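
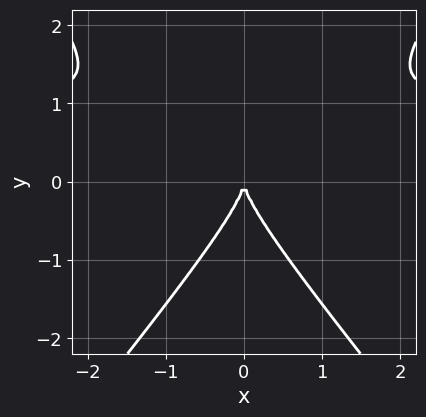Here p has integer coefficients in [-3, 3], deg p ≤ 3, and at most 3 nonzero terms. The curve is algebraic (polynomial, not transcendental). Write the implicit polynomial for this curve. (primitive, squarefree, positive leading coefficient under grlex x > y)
3*x^2*y - 2*y^3 - 3*x^2

Degree: the shape is more complex than any degree-2 curve, so deg p = 3.
Symmetries: the x ↦ −x reflection is a symmetry, so x appears only in even powers.
From the visible intercepts: it meets the y-axis at y = 0 (among the integer gridlines); it crosses the x-axis at the gridline x = 0.
Together with the visible shape, these determine p as stated.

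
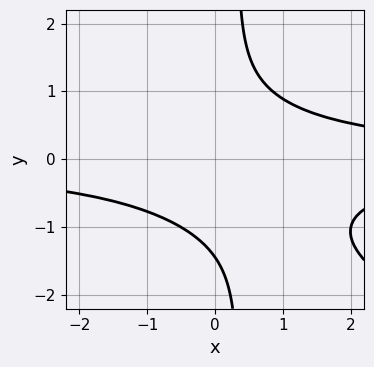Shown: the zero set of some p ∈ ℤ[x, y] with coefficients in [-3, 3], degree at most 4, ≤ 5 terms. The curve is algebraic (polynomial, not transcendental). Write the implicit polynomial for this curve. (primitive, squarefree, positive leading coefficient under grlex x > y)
1. Degree: a generic line meets the curve in up to 4 points, so deg p = 4.
2. Checking where it meets the axes: no x-intercept at any integer in the box.
3. Assembling these constraints gives the stated polynomial.

2*x^2*y^2 + 3*x*y^3 - y^3 - 3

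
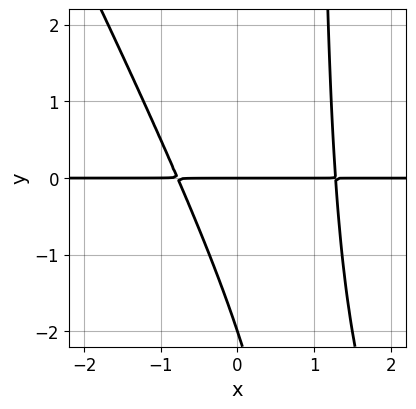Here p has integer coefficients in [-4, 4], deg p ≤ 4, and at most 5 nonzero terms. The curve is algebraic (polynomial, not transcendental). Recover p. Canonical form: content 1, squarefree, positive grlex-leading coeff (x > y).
(a) Degree: no degree-2 curve has this shape, so deg p = 3.
(b) Reading off the gridlines: every point of the x-axis in the box is on the curve; the y-axis gridline crossings are at y ∈ {-2, 0}.
(c) Fitting integer coefficients to these (and the overall shape) gives p.

2*x^2*y + x*y^2 - x*y - y^2 - 2*y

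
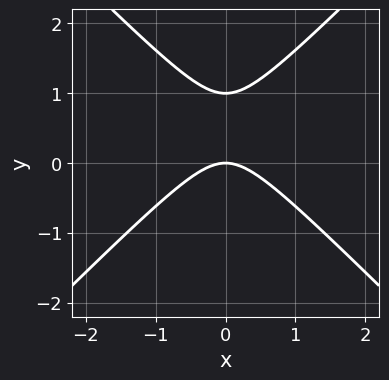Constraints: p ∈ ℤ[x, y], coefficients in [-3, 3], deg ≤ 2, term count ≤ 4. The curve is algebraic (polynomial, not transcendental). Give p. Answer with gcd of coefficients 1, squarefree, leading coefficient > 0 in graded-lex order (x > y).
(a) The degree is 2 — the shape is more complex than any degree-1 curve.
(b) Symmetries: it's symmetric under x → −x, forcing even powers of x.
(c) Against the integer gridlines: one x-axis crossing is at x = 0; among the integer gridlines, it crosses the y-axis at y ∈ {0, 1}.
(d) Together with the visible shape, these determine p as stated.

x^2 - y^2 + y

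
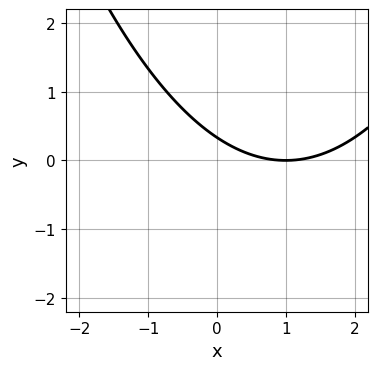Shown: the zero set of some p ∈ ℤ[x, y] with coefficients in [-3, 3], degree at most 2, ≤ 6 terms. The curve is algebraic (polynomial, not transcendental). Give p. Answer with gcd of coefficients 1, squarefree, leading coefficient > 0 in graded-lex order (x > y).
(a) The degree is 2 — no degree-1 curve has this shape.
(b) Observable constraints: it meets the x-axis at x = 1 (among the integer gridlines).
(c) Fitting integer coefficients to these (and the overall shape) gives p.

x^2 - 2*x - 3*y + 1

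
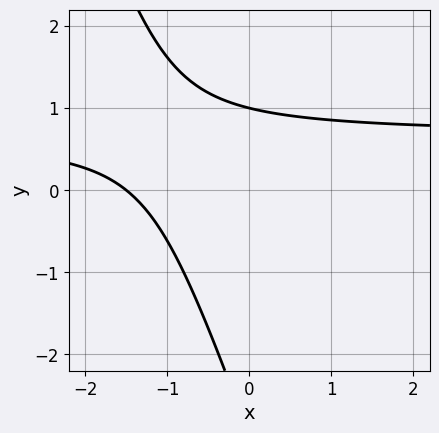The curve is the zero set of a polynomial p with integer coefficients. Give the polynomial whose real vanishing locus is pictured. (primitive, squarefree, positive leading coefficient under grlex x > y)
1. The degree is 2 — the shape is more complex than any degree-1 curve.
2. Checking where it meets the axes: it crosses the y-axis at the gridline y = 1.
3. Matching integer coefficients to the picture gives p.

3*x*y + y^2 - 2*x + 2*y - 3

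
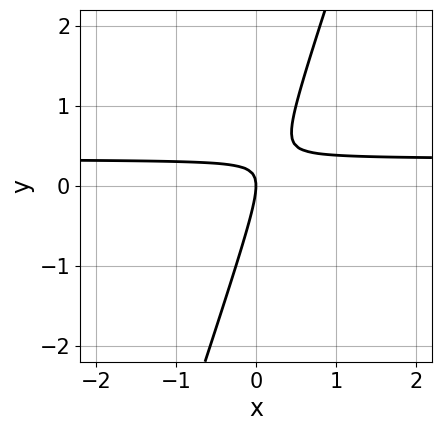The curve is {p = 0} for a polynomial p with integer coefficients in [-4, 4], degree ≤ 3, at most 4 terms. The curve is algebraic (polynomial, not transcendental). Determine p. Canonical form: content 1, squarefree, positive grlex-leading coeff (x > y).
3*x*y - y^2 - x

deg p = 2. No degree-1 curve has this shape.
Checking where it meets the axes: it meets the x-axis at x = 0 (among the integer gridlines); it meets the y-axis at y = 0 (among the integer gridlines).
Together with the visible shape, these determine p as stated.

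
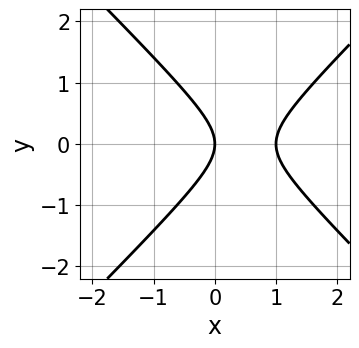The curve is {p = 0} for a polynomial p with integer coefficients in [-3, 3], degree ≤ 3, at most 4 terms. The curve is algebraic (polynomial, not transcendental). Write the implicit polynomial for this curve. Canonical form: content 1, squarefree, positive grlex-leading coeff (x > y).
1. The degree is 2 — no degree-1 curve has this shape.
2. Symmetries: the y ↦ −y reflection is a symmetry, so y appears only in even powers.
3. From the visible intercepts: among the integer gridlines, it crosses the x-axis at x ∈ {0, 1}; one y-axis crossing is at y = 0.
4. These observations pin down the coefficients.

x^2 - y^2 - x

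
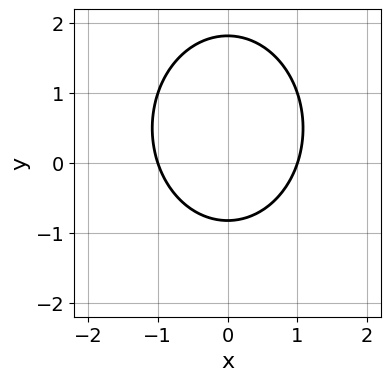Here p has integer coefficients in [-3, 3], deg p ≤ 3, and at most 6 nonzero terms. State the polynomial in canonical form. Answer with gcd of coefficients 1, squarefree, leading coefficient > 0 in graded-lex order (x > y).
3*x^2 + 2*y^2 - 2*y - 3

deg p = 2. No degree-1 curve has this shape.
Symmetries: mirror symmetry x ↦ −x ⇒ only even powers of x.
From the axis intercepts and sections: among the integer gridlines, it crosses the x-axis at x ∈ {-1, 1}.
Together with the visible shape, these determine p as stated.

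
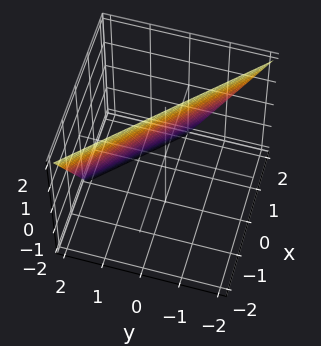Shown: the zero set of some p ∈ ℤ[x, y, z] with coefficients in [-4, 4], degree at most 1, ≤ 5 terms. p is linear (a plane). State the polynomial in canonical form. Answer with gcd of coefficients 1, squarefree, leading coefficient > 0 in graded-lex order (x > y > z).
First, degree: every cross-section is a straight line — this is a plane, so deg p = 1.
Next, checking where it meets the axes: it crosses the y-axis at the gridline y = 1; it crosses the x-axis at the gridline x = 1.
Finally, matching integer coefficients to the picture gives p. Check: (0, 0, 2) on the z-axis lies on the surface, and p(0, 0, 2) = 0. ✓

2*x + 2*y + z - 2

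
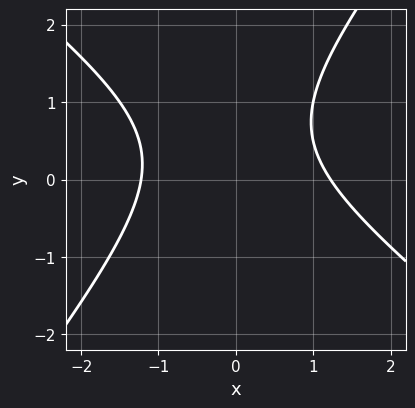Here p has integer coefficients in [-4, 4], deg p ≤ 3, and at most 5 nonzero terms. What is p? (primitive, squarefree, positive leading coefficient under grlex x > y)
(a) Degree: the shape is more complex than any degree-1 curve, so deg p = 2.
(b) Checking where it meets the axes: no y-intercept at any integer in the box.
(c) Solving for integer coefficients yields p as stated.

2*x^2 + x*y - 2*y^2 + 2*y - 3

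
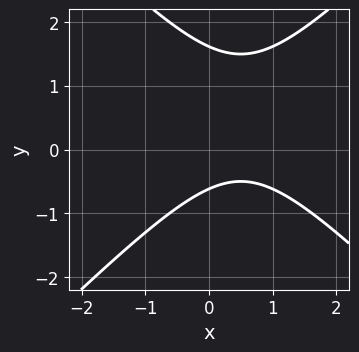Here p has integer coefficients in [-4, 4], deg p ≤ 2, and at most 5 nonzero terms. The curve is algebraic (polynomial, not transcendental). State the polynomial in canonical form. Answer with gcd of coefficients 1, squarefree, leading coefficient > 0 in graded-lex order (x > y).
x^2 - y^2 - x + y + 1

1. Degree: no degree-1 curve has this shape, so deg p = 2.
2. From the axis intercepts and sections: no x-intercept at any integer in the box.
3. The integer polynomial consistent with all of this is the stated p.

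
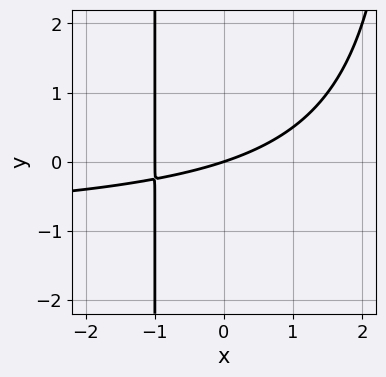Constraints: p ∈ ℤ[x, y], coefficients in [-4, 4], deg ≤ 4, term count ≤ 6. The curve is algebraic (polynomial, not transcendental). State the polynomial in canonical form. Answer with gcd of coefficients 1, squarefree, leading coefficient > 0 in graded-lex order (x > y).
x^2*y + x^2 - 2*x*y + x - 3*y

1. deg p = 3. The shape is more complex than any degree-2 curve.
2. Observable constraints: one y-axis crossing is at y = 0; among the integer gridlines, it crosses the x-axis at x ∈ {-1, 0}.
3. Together with the visible shape, these determine p as stated.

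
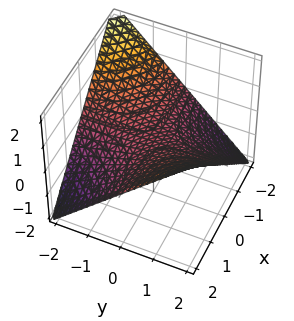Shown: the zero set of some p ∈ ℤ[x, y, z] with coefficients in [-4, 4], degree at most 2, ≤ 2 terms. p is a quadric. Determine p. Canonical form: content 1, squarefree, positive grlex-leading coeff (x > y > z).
x*y - 2*z

(a) Degree: a hyperbolic paraboloid; a quadric, so deg p = 2.
(b) Against the integer gridlines: the visible y-axis segment lies entirely on the surface; the visible x-axis segment lies entirely on the surface; it meets the z-axis at z = 0 (among the integer gridlines).
(c) Fitting integer coefficients to these (and the overall shape) gives p.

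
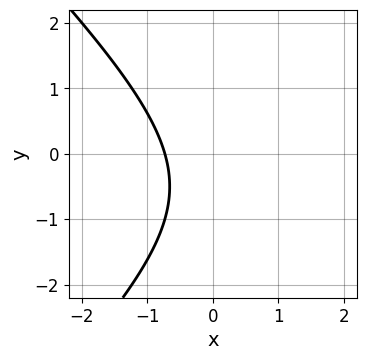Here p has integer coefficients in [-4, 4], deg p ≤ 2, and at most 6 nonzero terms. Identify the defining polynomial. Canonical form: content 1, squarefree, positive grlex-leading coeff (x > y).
x^2 - y^2 - 2*x - y - 2

1. deg p = 2.
2. Reading off the gridlines: no y-intercept at any integer in the box.
3. Fitting integer coefficients to these (and the overall shape) gives p.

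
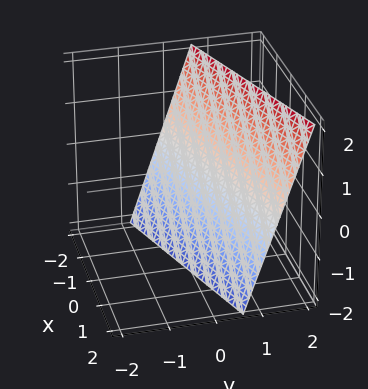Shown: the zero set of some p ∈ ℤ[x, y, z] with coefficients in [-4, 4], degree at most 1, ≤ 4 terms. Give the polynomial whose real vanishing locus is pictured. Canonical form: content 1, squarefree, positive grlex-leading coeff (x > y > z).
x - 3*y + z + 2

(a) The degree is 1 — the surface is flat (a plane).
(b) From the visible intercepts: it crosses the z-axis at the gridline z = -2; it meets the x-axis at x = -2 (among the integer gridlines).
(c) Fitting integer coefficients to these (and the overall shape) gives p.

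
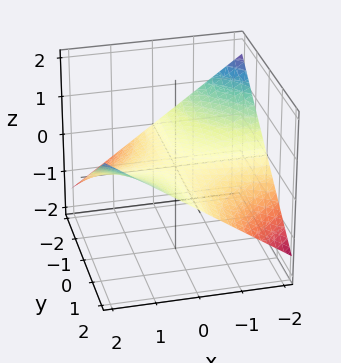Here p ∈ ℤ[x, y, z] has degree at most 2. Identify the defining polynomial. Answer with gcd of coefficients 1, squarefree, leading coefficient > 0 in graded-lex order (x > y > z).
First, degree: a saddle surface; a quadric, so deg p = 2.
Next, from the visible intercepts: one z-axis crossing is at z = 0; every point of the x-axis in the box is on the surface; the visible y-axis segment lies entirely on the surface.
Finally, the integer polynomial consistent with all of this is the stated p.

x*y - 3*z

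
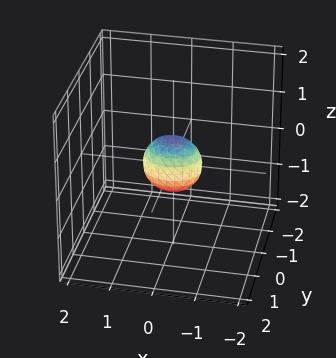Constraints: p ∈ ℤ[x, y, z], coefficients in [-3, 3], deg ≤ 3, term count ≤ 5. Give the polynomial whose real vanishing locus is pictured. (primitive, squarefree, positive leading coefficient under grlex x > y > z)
2*x^2 + 3*y^2 + 2*z^2 - 1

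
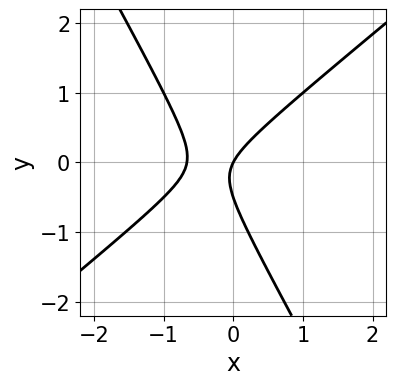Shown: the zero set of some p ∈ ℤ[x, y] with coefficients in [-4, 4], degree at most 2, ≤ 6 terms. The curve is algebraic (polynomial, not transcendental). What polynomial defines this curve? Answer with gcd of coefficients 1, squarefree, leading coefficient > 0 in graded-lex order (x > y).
(a) The degree is 2 — no degree-1 curve has this shape.
(b) Reading off the gridlines: it meets the y-axis at y = 0 (among the integer gridlines); it crosses the x-axis at the gridline x = 0.
(c) Together with the visible shape, these determine p as stated.

3*x^2 - 2*x*y - 2*y^2 + 2*x - y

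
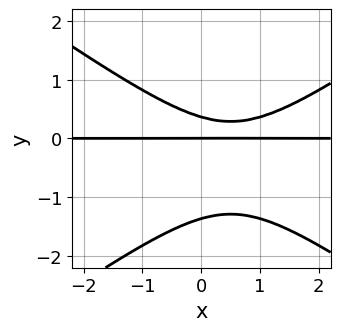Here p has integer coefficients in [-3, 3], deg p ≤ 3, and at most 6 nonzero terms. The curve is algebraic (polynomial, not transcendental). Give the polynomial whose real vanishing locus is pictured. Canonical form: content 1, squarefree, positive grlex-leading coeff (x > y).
First, the degree is 3 — the shape is more complex than any degree-2 curve.
Then, reading off the gridlines: the visible x-axis segment lies entirely on the curve; it crosses the y-axis at the gridline y = 0.
Finally, solving for integer coefficients yields p as stated.

x^2*y - 2*y^3 - x*y - 2*y^2 + y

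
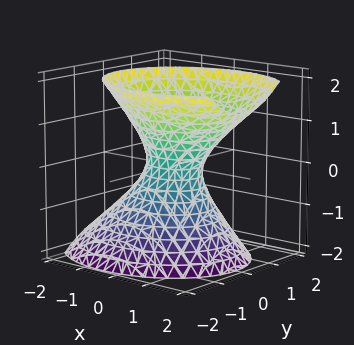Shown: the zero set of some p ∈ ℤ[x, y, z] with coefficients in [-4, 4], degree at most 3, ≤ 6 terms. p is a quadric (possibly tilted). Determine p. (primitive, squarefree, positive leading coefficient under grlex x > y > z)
2*x^2 - x*z + 3*y^2 - 2*z^2 - 1

First, the degree is 2 — a generic line meets the surface in up to 2 points.
Next, observable constraints: the surface avoids every integer z-axis point in the box.
Finally, together with the visible shape, these determine p as stated.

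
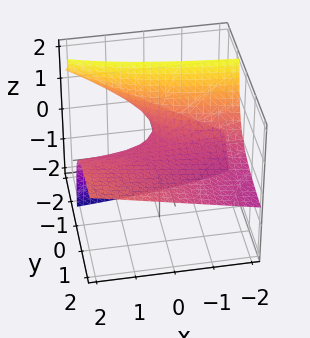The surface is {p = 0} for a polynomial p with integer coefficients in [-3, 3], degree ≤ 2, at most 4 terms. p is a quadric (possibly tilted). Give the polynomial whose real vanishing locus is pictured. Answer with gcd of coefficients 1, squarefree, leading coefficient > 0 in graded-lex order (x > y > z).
First, deg p = 2. A generic line meets the surface in up to 2 points.
Next, observable constraints: the visible x-axis segment lies entirely on the surface; every point of the y-axis in the box is on the surface; one z-axis crossing is at z = 0.
Finally, putting this together gives p.

x*y - 3*y*z - 3*z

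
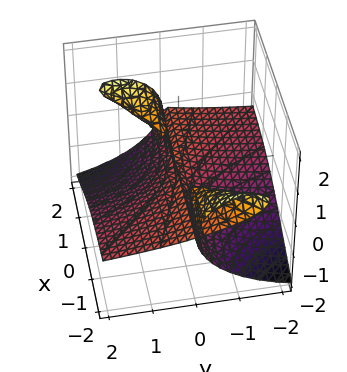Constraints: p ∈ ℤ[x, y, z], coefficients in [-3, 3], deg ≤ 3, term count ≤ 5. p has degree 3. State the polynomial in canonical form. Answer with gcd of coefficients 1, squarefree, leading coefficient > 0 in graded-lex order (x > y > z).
2*x*y*z - y^2*z - 2*z^3 - y^2

There are 2 components. They look like related sheets of one shape, so recover p as a whole.
The degree is 3 — a generic line meets the surface in up to 3 points.
Against the integer gridlines: it crosses the z-axis at the gridline z = 0; every point of the x-axis in the box is on the surface.
Together with the visible shape, these determine p as stated.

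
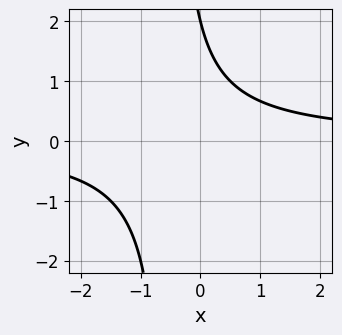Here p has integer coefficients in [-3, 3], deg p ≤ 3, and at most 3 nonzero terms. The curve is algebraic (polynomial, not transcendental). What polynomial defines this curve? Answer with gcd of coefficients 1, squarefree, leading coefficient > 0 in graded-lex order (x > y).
(a) deg p = 2.
(b) Against the integer gridlines: it meets the y-axis at y = 2 (among the integer gridlines); the curve avoids every integer x-axis point in the box.
(c) Assembling these constraints gives the stated polynomial.

2*x*y + y - 2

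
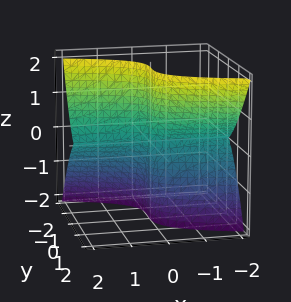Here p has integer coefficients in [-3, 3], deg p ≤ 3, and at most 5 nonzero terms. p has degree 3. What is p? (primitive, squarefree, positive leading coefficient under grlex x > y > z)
1. Degree: a generic line meets the surface in up to 3 points, so deg p = 3.
2. Checking where it meets the axes: the visible z-axis segment lies entirely on the surface; every point of the x-axis in the box is on the surface; it crosses the y-axis at the gridline y = 0.
3. Putting this together gives p.

2*x*z^2 + 3*y^3 - y^2*z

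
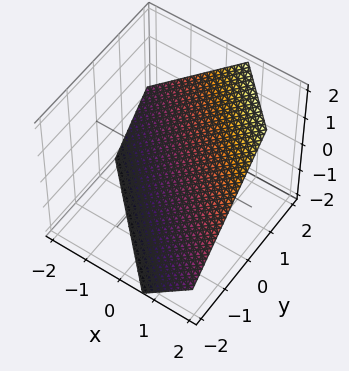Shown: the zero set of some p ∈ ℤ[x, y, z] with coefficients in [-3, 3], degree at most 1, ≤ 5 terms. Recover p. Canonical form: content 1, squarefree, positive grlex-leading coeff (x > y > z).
1. deg p = 1.
2. Solving for integer coefficients yields p as stated.

3*x + 3*y - 3*z - 2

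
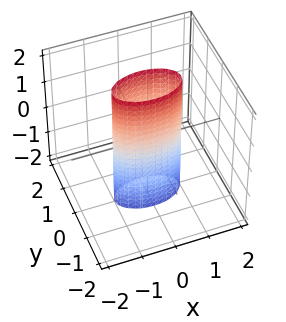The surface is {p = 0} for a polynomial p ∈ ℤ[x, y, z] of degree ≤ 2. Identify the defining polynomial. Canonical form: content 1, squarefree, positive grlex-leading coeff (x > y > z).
x^2 + 3*y^2 - 1

deg p = 2.
Symmetries: the x ↦ −x reflection is a symmetry, so x appears only in even powers; the y ↦ −y reflection is a symmetry, so y appears only in even powers; it's symmetric under z → −z, forcing even powers of z.
From the visible intercepts: among the integer gridlines, it crosses the x-axis at x ∈ {-1, 1}; the surface avoids every integer z-axis point in the box.
Together with the visible shape, these determine p as stated.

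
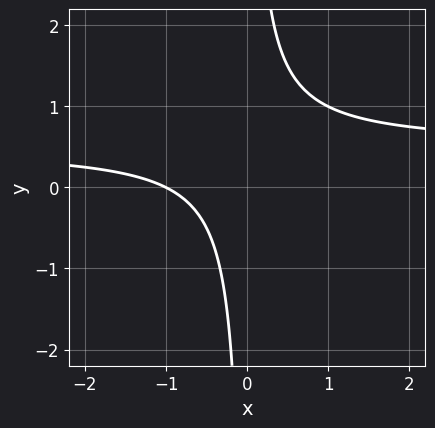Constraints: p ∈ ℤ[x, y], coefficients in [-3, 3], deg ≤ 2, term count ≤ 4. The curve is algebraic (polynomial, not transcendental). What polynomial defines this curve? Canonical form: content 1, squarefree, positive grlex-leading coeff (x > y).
2*x*y - x - 1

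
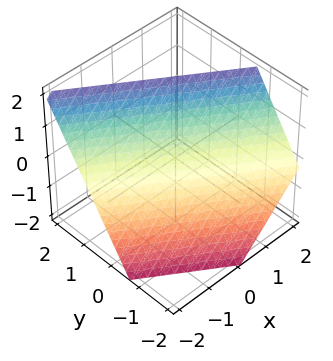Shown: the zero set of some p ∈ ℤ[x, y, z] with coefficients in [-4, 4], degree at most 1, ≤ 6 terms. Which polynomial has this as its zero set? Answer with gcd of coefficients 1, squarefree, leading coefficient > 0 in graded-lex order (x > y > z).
2*x + 3*y - 2*z + 2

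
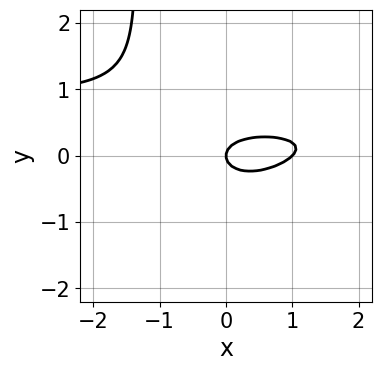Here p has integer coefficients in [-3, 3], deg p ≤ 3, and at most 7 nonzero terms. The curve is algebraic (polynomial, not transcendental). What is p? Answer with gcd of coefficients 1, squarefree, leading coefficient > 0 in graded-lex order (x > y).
x^2*y - 2*x*y^2 - x^2 - 3*y^2 + x

First, deg p = 3. A generic line meets the curve in up to 3 points.
Next, observable constraints: among the integer gridlines, it crosses the x-axis at x ∈ {0, 1}; one y-axis crossing is at y = 0.
Finally, these observations pin down the coefficients.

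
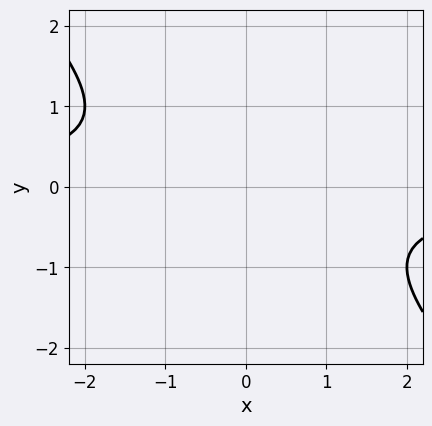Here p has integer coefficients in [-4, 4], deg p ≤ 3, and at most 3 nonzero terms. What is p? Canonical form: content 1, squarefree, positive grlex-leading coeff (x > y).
First, degree: the shape is more complex than any degree-1 curve, so deg p = 2.
Next, observable constraints: no x-intercept at any integer in the box; it misses every integer gridline on the y-axis.
Finally, solving for integer coefficients yields p as stated.

x*y + y^2 + 1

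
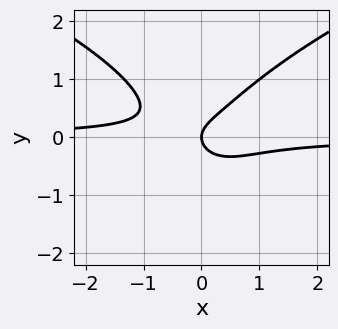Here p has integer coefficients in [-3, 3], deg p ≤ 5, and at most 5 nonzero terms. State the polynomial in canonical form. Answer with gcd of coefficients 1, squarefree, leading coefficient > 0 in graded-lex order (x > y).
Degree: no degree-3 curve has this shape, so deg p = 4.
From the axis intercepts and sections: one y-axis crossing is at y = 0; it meets the x-axis at x = 0 (among the integer gridlines).
Fitting integer coefficients to these (and the overall shape) gives p.

2*y^4 - 3*x^2*y + 2*y^2 - x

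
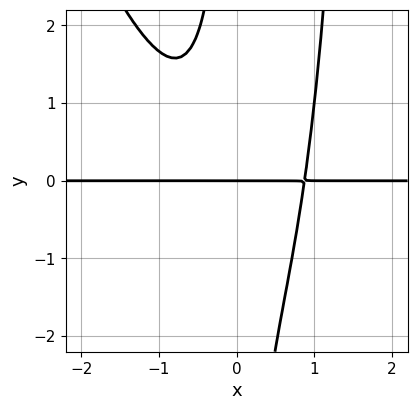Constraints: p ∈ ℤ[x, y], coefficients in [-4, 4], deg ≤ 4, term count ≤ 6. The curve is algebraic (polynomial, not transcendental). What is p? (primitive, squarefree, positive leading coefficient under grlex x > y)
3*x^3*y + x^2*y^2 - 2*x*y^2 - 2*y

(a) The degree is 4 — no degree-3 curve has this shape.
(b) Reading off the gridlines: the visible x-axis segment lies entirely on the curve; it meets the y-axis at y = 0 (among the integer gridlines).
(c) Fitting integer coefficients to these (and the overall shape) gives p.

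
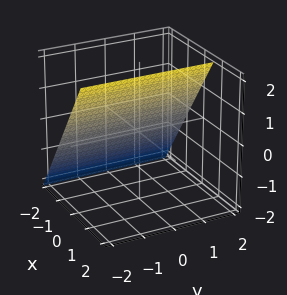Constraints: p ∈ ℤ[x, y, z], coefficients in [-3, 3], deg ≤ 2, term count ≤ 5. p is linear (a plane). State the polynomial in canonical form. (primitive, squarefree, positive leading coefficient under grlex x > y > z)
First, deg p = 1. Every cross-section is a straight line — this is a plane.
Then, checking where it meets the axes: one z-axis crossing is at z = 1; it misses every integer gridline on the y-axis.
Finally, these observations pin down the coefficients.

3*x - 2*z + 2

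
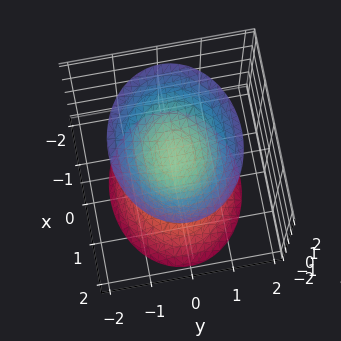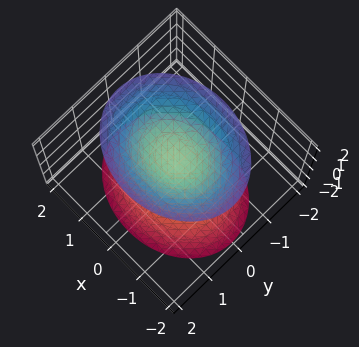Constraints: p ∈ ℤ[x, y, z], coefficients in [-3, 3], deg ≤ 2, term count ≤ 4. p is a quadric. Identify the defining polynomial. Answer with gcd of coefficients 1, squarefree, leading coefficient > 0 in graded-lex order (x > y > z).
2*x^2 + 3*y^2 - 2*z^2 + 2

First, the picture has 2 separate pieces. Treating them together as one polynomial.
Then, the degree is 2 — two separate bowl-shaped sheets opening away from each other; a quadric.
Next, symmetries: mirror symmetry y ↦ −y ⇒ only even powers of y; mirror symmetry z ↦ −z ⇒ only even powers of z; it's symmetric under x → −x, forcing even powers of x.
Then, against the integer gridlines: it misses every integer gridline on the x-axis; no y-intercept at any integer in the box; the z-axis gridline crossings are at z ∈ {-1, 1}.
Finally, putting this together gives p.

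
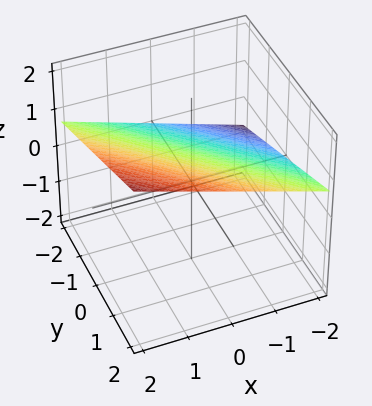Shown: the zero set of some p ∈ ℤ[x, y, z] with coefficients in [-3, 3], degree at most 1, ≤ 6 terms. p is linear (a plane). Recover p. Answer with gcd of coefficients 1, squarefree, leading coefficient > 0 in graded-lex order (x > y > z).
1. deg p = 1. Every cross-section is a straight line — this is a plane.
2. From the axis intercepts and sections: it meets the y-axis at y = -2 (among the integer gridlines); one x-axis crossing is at x = -2.
3. Assembling these constraints gives the stated polynomial.

x + y - 3*z + 2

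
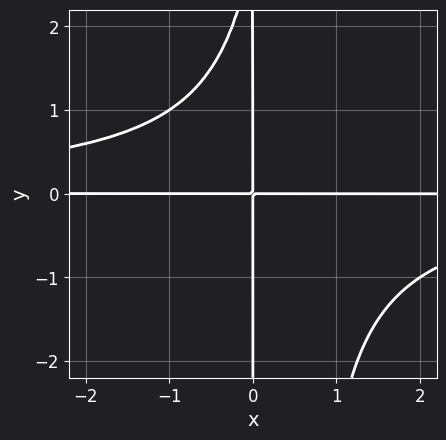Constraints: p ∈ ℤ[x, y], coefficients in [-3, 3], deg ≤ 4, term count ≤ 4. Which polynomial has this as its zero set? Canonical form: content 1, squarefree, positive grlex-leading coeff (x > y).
2*x^2*y^2 - x*y^2 + 3*x*y

Degree: the shape is more complex than any degree-3 curve, so deg p = 4.
From the axis intercepts and sections: every point of the y-axis in the box is on the curve; every point of the x-axis in the box is on the curve.
The integer polynomial consistent with all of this is the stated p.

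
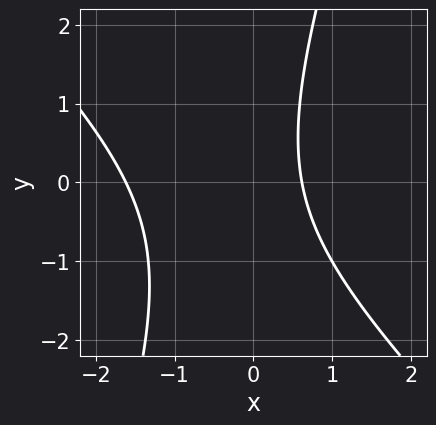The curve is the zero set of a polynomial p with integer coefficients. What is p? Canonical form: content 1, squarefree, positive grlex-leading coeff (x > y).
3*x^2 + 2*x*y - y^2 + 3*x - 3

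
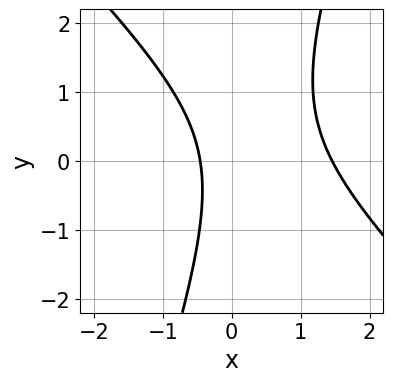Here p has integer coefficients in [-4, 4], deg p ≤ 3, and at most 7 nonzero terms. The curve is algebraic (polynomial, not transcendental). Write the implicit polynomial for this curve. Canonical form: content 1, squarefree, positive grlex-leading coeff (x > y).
3*x^2 + 2*x*y - y^2 - 3*x - 2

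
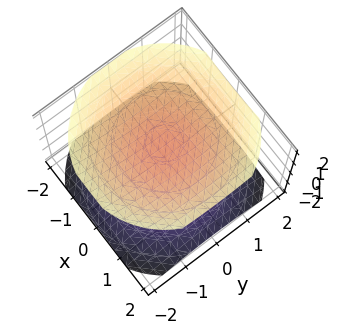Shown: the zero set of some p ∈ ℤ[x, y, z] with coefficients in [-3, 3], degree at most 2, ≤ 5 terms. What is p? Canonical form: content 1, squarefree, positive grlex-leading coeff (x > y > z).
The picture has 2 separate pieces. Treating them together as one polynomial.
The degree is 2 — two sheets facing apart; a quadric.
Symmetries: every cross-section ⟂ z is a circle, so x, y appear only via x² + y²; the z ↦ −z reflection is a symmetry, so z appears only in even powers.
Against the integer gridlines: it misses every integer gridline on the x-axis; no y-intercept at any integer in the box.
Putting this together gives p.

x^2 + y^2 - 2*z^2 + 3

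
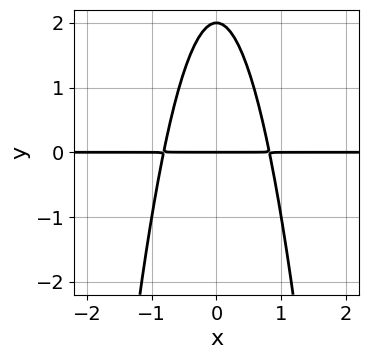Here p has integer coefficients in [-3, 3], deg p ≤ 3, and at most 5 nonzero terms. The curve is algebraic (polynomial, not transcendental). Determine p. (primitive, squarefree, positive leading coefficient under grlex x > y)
1. deg p = 3.
2. Symmetries: the x ↦ −x reflection is a symmetry, so x appears only in even powers.
3. Observable constraints: among the integer gridlines, it crosses the y-axis at y ∈ {0, 2}; every point of the x-axis in the box is on the curve.
4. The integer polynomial consistent with all of this is the stated p.

3*x^2*y + y^2 - 2*y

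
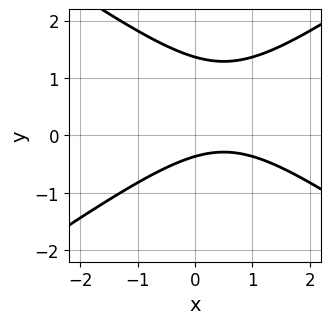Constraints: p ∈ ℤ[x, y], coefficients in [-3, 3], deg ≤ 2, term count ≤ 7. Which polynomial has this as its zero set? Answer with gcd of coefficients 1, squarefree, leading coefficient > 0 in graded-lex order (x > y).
1. deg p = 2. No degree-1 curve has this shape.
2. Against the integer gridlines: the curve avoids every integer x-axis point in the box.
3. Assembling these constraints gives the stated polynomial.

x^2 - 2*y^2 - x + 2*y + 1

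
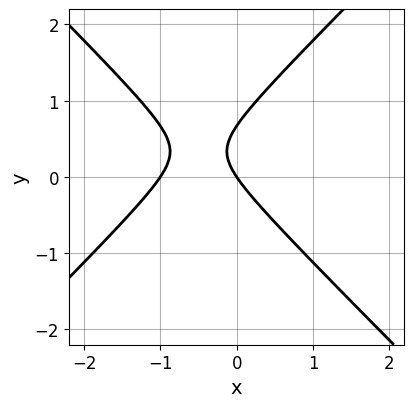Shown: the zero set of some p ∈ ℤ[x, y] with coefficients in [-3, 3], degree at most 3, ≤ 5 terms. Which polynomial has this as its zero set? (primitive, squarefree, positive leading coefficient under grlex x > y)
3*x^2 - 3*y^2 + 3*x + 2*y

First, degree: the shape is more complex than any degree-1 curve, so deg p = 2.
Next, observable constraints: one y-axis crossing is at y = 0; among the integer gridlines, it crosses the x-axis at x ∈ {-1, 0}.
Finally, the integer polynomial consistent with all of this is the stated p.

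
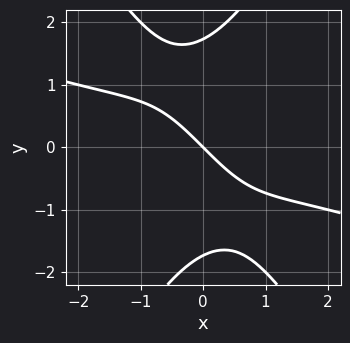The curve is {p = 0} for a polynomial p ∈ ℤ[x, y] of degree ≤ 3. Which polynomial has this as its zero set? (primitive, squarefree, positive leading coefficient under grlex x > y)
1. The degree is 3 — a generic line meets the curve in up to 3 points.
2. From the visible intercepts: it meets the x-axis at x = 0 (among the integer gridlines); one y-axis crossing is at y = 0.
3. Fitting integer coefficients to these (and the overall shape) gives p.

x^3 + 3*x^2*y - y^3 + 3*x + 3*y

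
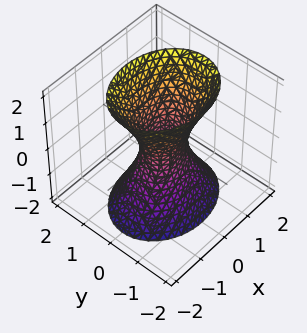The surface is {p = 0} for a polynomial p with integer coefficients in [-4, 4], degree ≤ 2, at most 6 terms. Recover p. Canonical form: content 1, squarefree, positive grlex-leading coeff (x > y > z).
2*x^2 + 3*y^2 - z^2 - 1

The degree is 2 — one connected sheet with a waist; a quadric.
Symmetries: mirror symmetry z ↦ −z ⇒ only even powers of z; mirror symmetry x ↦ −x ⇒ only even powers of x; it's symmetric under y → −y, forcing even powers of y.
From the visible intercepts: it misses every integer gridline on the z-axis.
These observations pin down the coefficients.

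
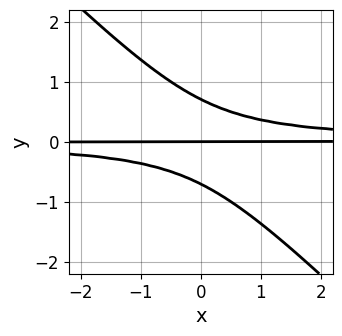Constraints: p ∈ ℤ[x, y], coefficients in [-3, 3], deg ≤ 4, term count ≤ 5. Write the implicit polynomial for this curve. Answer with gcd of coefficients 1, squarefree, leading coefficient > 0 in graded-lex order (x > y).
2*x*y^2 + 2*y^3 - y

First, deg p = 3.
Next, checking where it meets the axes: every point of the x-axis in the box is on the curve; one y-axis crossing is at y = 0.
Finally, together with the visible shape, these determine p as stated.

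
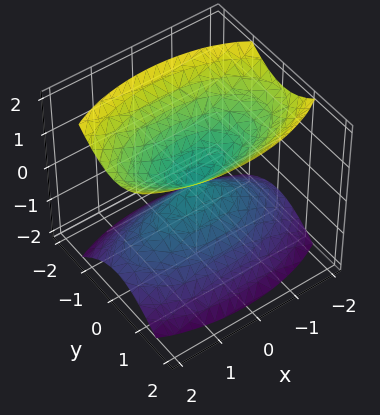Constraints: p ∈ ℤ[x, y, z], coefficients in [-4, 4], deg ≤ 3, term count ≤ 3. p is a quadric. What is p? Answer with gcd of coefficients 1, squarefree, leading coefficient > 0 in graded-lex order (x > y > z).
x^2 + 3*y^2 - 2*z^2

The picture has 2 separate pieces. Treating them together as one polynomial.
Degree: two nappes meeting at a single point; a quadric, so deg p = 2.
Symmetries: it's symmetric under z → −z, forcing even powers of z; mirror symmetry y ↦ −y ⇒ only even powers of y; mirror symmetry x ↦ −x ⇒ only even powers of x.
From the axis intercepts and sections: one y-axis crossing is at y = 0; it meets the x-axis at x = 0 (among the integer gridlines).
The integer polynomial consistent with all of this is the stated p.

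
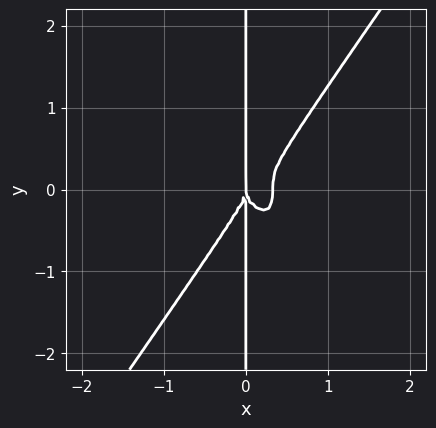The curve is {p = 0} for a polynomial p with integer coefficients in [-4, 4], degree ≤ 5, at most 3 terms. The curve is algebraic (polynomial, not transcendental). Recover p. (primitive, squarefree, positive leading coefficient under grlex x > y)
3*x^4 - x*y^3 - x^3

(a) Degree: no degree-3 curve has this shape, so deg p = 4.
(b) Checking where it meets the axes: one x-axis crossing is at x = 0; every point of the y-axis in the box is on the curve.
(c) Together with the visible shape, these determine p as stated.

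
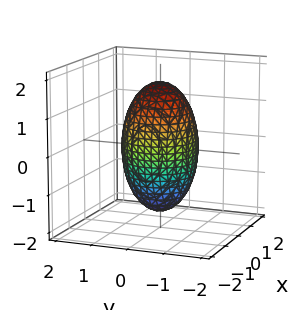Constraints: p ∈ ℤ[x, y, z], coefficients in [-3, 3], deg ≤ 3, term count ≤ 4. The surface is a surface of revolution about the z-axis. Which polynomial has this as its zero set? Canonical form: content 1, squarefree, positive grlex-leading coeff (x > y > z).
3*x^2 + 3*y^2 + z^2 - 3

First, the degree is 2 — a generic line meets the surface in up to 2 points.
Next, symmetries: the z-axis is an axis of rotation, so x and y enter only as x² + y².
Then, observable constraints: among the integer gridlines, it crosses the y-axis at y ∈ {-1, 1}; a circular section at z = -1 has radius between 0 and 1; among the integer gridlines, it crosses the x-axis at x ∈ {-1, 1}.
Finally, together with the visible shape, these determine p as stated.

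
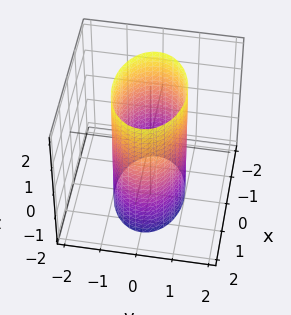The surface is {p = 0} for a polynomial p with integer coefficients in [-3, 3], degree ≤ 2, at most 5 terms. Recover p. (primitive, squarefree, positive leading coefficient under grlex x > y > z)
x^2 + 2*y^2 - 2

Degree: constant cross-section along one axis; a quadric, so deg p = 2.
Symmetries: the x ↦ −x reflection is a symmetry, so x appears only in even powers; it's symmetric under y → −y, forcing even powers of y; the z ↦ −z reflection is a symmetry, so z appears only in even powers.
Reading off the gridlines: no z-intercept at any integer in the box; among the integer gridlines, it crosses the y-axis at y ∈ {-1, 1}.
Solving for integer coefficients yields p as stated.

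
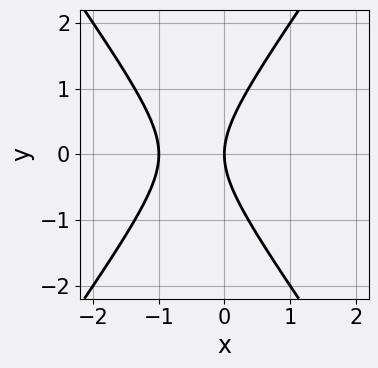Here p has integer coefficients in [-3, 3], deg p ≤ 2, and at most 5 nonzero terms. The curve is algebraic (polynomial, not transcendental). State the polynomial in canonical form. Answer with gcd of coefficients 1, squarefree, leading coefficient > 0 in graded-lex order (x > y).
2*x^2 - y^2 + 2*x

(a) Degree: no degree-1 curve has this shape, so deg p = 2.
(b) Symmetries: mirror symmetry y ↦ −y ⇒ only even powers of y.
(c) From the visible intercepts: it crosses the y-axis at the gridline y = 0; among the integer gridlines, it crosses the x-axis at x ∈ {-1, 0}.
(d) Together with the visible shape, these determine p as stated.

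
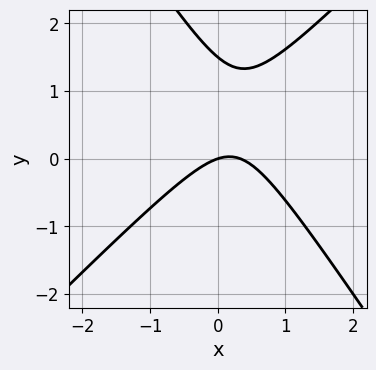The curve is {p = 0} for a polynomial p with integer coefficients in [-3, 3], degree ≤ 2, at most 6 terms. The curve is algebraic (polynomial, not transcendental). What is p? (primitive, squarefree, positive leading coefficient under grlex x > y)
Degree: the shape is more complex than any degree-1 curve, so deg p = 2.
From the axis intercepts and sections: it meets the y-axis at y = 0 (among the integer gridlines); it meets the x-axis at x = 0 (among the integer gridlines).
Fitting integer coefficients to these (and the overall shape) gives p.

3*x^2 - x*y - 2*y^2 - x + 3*y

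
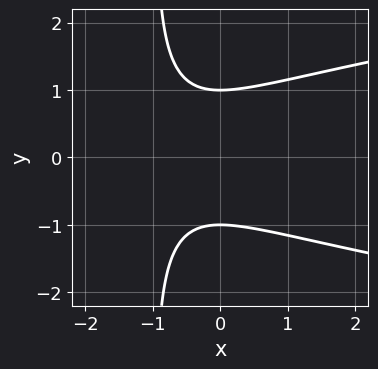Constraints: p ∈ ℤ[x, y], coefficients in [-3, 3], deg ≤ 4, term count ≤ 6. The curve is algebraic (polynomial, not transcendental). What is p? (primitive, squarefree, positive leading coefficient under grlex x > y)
3*x*y^2 - 2*x^2 + 3*y^2 - 3*x - 3

(a) deg p = 3.
(b) Symmetries: mirror symmetry y ↦ −y ⇒ only even powers of y.
(c) Observable constraints: the curve avoids every integer x-axis point in the box; the y-axis gridline crossings are at y ∈ {-1, 1}.
(d) Solving for integer coefficients yields p as stated.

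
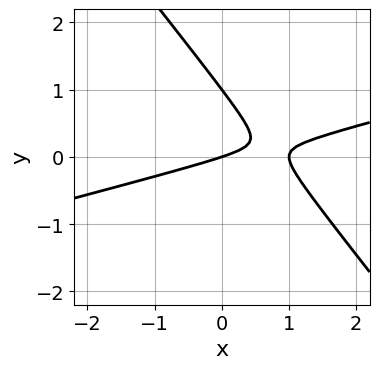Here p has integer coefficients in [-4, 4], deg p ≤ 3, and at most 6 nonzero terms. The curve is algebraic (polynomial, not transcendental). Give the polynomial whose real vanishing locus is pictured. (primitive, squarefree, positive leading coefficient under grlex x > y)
x^2 - 3*x*y - 3*y^2 - x + 3*y

First, degree: a generic line meets the curve in up to 2 points, so deg p = 2.
Next, from the visible intercepts: the x-axis gridline crossings are at x ∈ {0, 1}; among the integer gridlines, it crosses the y-axis at y ∈ {0, 1}.
Finally, matching integer coefficients to the picture gives p.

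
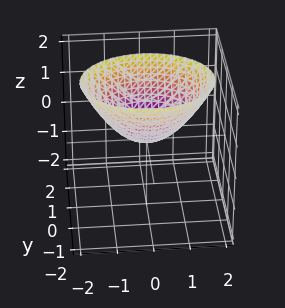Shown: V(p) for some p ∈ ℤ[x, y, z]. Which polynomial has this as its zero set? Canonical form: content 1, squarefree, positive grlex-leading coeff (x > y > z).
2*x^2 + 3*y^2 + y*z - 3*z

(a) The degree is 2 — the shape is more complex than any degree-1 surface.
(b) Observable constraints: it meets the y-axis at y = 0 (among the integer gridlines); one x-axis crossing is at x = 0; it meets the z-axis at z = 0 (among the integer gridlines).
(c) Fitting integer coefficients to these (and the overall shape) gives p.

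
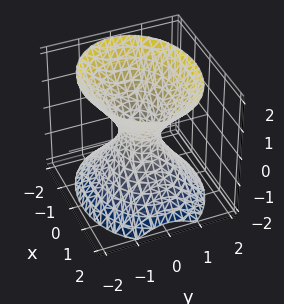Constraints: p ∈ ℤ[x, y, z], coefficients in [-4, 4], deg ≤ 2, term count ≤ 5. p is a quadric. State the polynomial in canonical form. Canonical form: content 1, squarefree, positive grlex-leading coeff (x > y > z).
First, degree: an hourglass — one-sheet hyperboloid; a quadric, so deg p = 2.
Next, symmetries: mirror symmetry y ↦ −y ⇒ only even powers of y; it's symmetric under x → −x, forcing even powers of x; mirror symmetry z ↦ −z ⇒ only even powers of z.
Then, reading off the gridlines: no z-intercept at any integer in the box.
Finally, these observations pin down the coefficients.

2*x^2 + 3*y^2 - 2*z^2 - 1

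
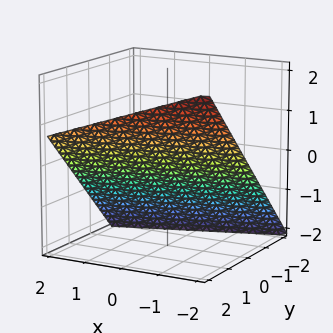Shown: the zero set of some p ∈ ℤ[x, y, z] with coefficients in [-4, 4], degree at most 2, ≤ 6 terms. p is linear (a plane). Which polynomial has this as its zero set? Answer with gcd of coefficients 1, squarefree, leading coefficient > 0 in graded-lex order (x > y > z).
x - 3*y + 3*z + 2

First, deg p = 1.
Next, checking where it meets the axes: it meets the x-axis at x = -2 (among the integer gridlines).
Finally, together with the visible shape, these determine p as stated.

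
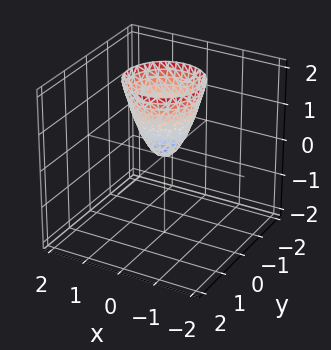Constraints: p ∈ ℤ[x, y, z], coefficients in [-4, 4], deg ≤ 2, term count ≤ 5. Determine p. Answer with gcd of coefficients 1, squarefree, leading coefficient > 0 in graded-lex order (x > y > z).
2*x^2 + 2*y^2 - z

deg p = 2.
Symmetries: rotational symmetry about the z-axis ⇒ p depends on x, y only through x² + y².
Reading off the gridlines: a circular section at z = 2 has radius exactly 1; one x-axis crossing is at x = 0; it meets the y-axis at y = 0 (among the integer gridlines); one z-axis crossing is at z = 0.
The integer polynomial consistent with all of this is the stated p.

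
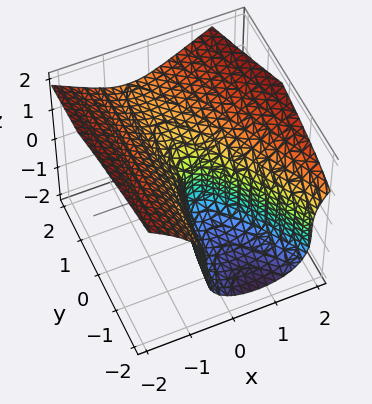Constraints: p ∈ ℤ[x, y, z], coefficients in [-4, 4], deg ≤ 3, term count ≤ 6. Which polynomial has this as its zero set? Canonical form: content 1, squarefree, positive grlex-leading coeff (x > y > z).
z^3 - 2*x^2 - x*y - y

(a) The degree is 3 — a generic line meets the surface in up to 3 points.
(b) Reading off the gridlines: one x-axis crossing is at x = 0; one y-axis crossing is at y = 0; it crosses the z-axis at the gridline z = 0.
(c) The integer polynomial consistent with all of this is the stated p.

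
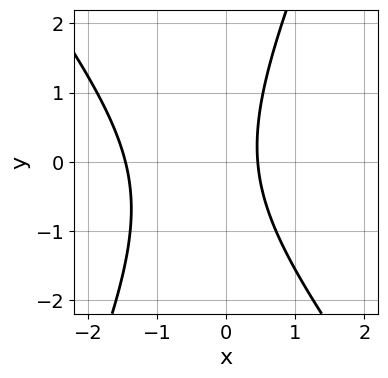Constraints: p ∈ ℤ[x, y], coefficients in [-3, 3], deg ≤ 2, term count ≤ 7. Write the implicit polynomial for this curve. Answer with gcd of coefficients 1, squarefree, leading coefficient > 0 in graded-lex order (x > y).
1. deg p = 2. A generic line meets the curve in up to 2 points.
2. Observable constraints: the curve avoids every integer y-axis point in the box.
3. Together with the visible shape, these determine p as stated.

3*x^2 + x*y - y^2 + 3*x - 2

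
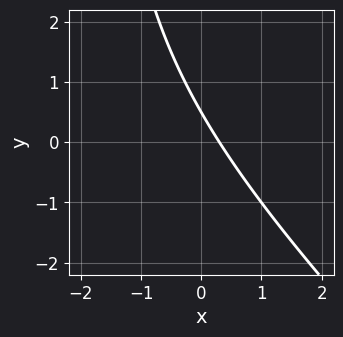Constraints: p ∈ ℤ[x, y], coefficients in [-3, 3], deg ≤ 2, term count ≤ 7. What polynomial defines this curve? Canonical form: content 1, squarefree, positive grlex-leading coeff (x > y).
x^2 + x*y + 3*x + 2*y - 1

The degree is 2 — a generic line meets the curve in up to 2 points.
Putting this together gives p.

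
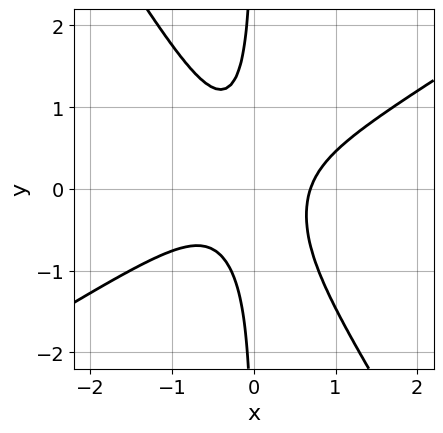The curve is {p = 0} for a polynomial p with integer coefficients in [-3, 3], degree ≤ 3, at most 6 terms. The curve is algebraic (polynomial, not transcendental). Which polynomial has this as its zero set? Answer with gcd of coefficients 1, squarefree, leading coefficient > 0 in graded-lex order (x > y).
3*x^3 - 3*x^2*y - 3*x*y^2 - 1

(a) The degree is 3 — the shape is more complex than any degree-2 curve.
(b) Against the integer gridlines: it misses every integer gridline on the y-axis.
(c) The integer polynomial consistent with all of this is the stated p.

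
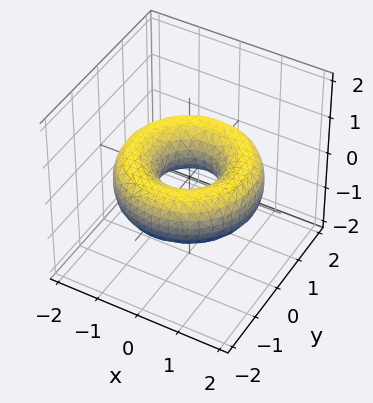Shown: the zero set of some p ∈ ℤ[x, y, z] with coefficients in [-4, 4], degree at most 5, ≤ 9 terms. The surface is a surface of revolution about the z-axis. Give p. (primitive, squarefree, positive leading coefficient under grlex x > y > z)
1. Degree: a generic line meets the surface in up to 4 points, so deg p = 4.
2. Symmetries: rotational symmetry about the z-axis ⇒ p depends on x, y only through x² + y².
3. Observable constraints: no z-intercept at any integer in the box; a circular section at z = 0 has radius between 0 and 1.
4. These observations pin down the coefficients.

x^4 + 2*x^2*y^2 + y^4 - 3*x^2 - 3*y^2 + 3*z^2 + 1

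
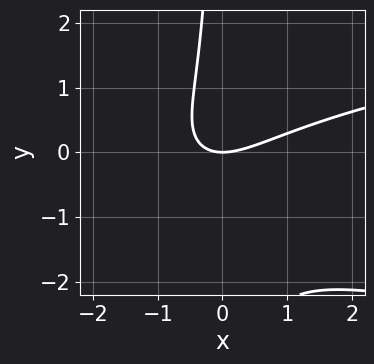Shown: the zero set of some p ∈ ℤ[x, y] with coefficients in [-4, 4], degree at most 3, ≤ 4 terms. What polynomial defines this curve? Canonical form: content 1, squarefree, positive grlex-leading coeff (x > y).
3*x*y^2 - 2*x^2 + 3*x*y + 3*y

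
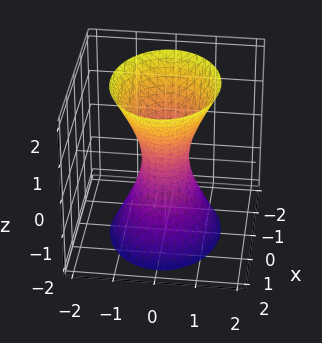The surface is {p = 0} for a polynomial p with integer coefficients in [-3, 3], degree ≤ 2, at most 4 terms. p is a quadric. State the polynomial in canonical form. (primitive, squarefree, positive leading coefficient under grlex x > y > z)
2*x^2 + 3*y^2 - z^2 - 1

First, degree: one connected sheet with a waist; a quadric, so deg p = 2.
Next, symmetries: it's symmetric under x → −x, forcing even powers of x; it's symmetric under z → −z, forcing even powers of z; the y ↦ −y reflection is a symmetry, so y appears only in even powers.
Next, reading off the gridlines: it misses every integer gridline on the z-axis.
Finally, putting this together gives p.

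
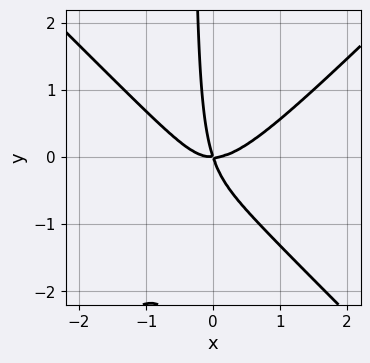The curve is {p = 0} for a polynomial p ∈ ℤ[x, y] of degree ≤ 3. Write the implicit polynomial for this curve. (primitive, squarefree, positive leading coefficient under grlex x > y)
(a) Degree: no degree-2 curve has this shape, so deg p = 3.
(b) Reading off the gridlines: it meets the x-axis at x = 0 (among the integer gridlines); it crosses the y-axis at the gridline y = 0.
(c) Solving for integer coefficients yields p as stated.

3*x^3 - 3*x*y^2 - 3*x*y - y^2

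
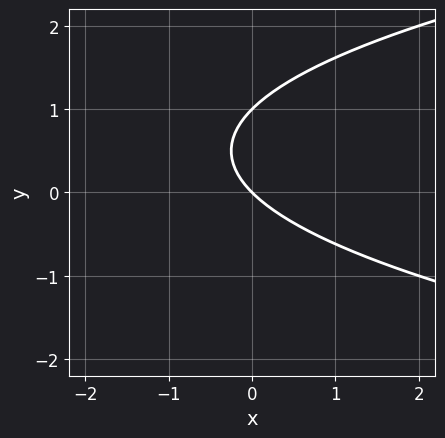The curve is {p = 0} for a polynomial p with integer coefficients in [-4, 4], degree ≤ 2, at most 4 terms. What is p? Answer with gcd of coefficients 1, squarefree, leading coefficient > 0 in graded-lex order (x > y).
y^2 - x - y

The degree is 2 — no degree-1 curve has this shape.
Against the integer gridlines: one x-axis crossing is at x = 0; among the integer gridlines, it crosses the y-axis at y ∈ {0, 1}.
These observations pin down the coefficients.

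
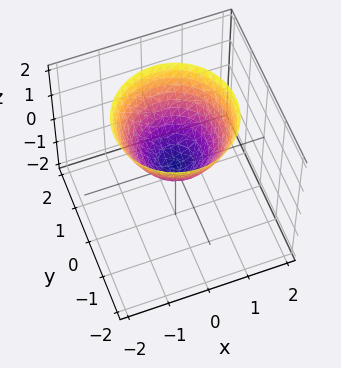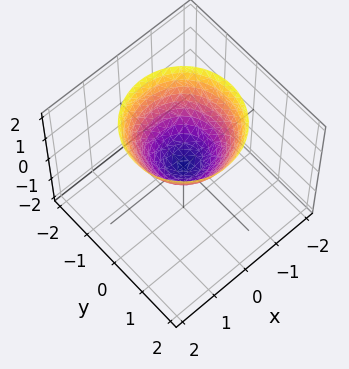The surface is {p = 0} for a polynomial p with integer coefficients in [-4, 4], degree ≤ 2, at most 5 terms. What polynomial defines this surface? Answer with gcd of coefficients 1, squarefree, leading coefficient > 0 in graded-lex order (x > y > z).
x^2 + y^2 - z

First, degree: a paraboloid; a quadric, so deg p = 2.
Then, symmetries: every cross-section ⟂ z is a circle, so x, y appear only via x² + y².
Next, from the axis intercepts and sections: a circular section at z = 1 has radius exactly 1; one z-axis crossing is at z = 0; it crosses the y-axis at the gridline y = 0; it meets the x-axis at x = 0 (among the integer gridlines).
Finally, matching integer coefficients to the picture gives p.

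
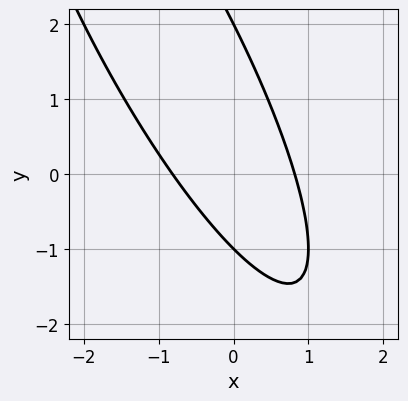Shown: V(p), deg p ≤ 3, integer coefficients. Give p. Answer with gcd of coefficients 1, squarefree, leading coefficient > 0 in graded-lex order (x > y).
3*x^2 + 3*x*y + y^2 - y - 2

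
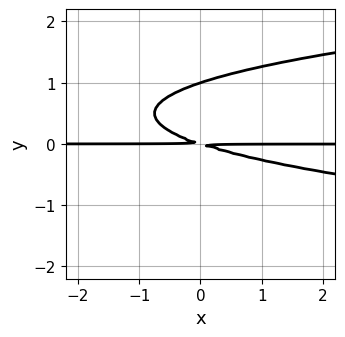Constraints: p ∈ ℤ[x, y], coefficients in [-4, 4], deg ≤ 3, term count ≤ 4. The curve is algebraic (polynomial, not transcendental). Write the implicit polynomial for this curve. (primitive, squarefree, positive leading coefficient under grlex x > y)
1. The degree is 3 — no degree-2 curve has this shape.
2. From the visible intercepts: every point of the x-axis in the box is on the curve; it meets the y-axis at y = 1 (among the integer gridlines).
3. Fitting integer coefficients to these (and the overall shape) gives p.

3*y^3 - x*y - 3*y^2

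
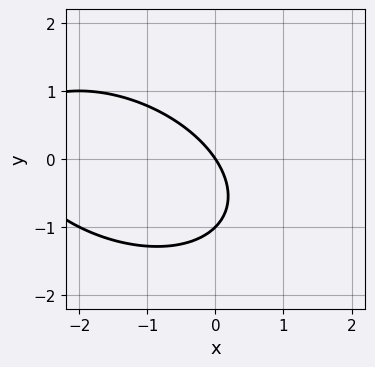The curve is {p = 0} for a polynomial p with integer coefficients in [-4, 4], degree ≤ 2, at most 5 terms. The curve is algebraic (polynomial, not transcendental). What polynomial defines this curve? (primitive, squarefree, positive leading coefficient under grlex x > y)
x^2 + x*y + 2*y^2 + 3*x + 2*y

First, the degree is 2 — a generic line meets the curve in up to 2 points.
Next, checking where it meets the axes: among the integer gridlines, it crosses the y-axis at y ∈ {-1, 0}; one x-axis crossing is at x = 0.
Finally, fitting integer coefficients to these (and the overall shape) gives p.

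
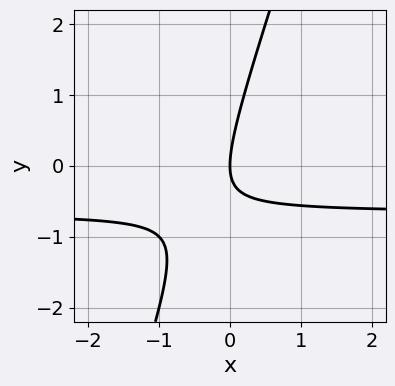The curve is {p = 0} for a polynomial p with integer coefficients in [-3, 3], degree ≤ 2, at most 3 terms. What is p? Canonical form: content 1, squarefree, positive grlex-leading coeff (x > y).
3*x*y - y^2 + 2*x

First, deg p = 2. No degree-1 curve has this shape.
Next, observable constraints: it meets the y-axis at y = 0 (among the integer gridlines); it meets the x-axis at x = 0 (among the integer gridlines).
Finally, assembling these constraints gives the stated polynomial.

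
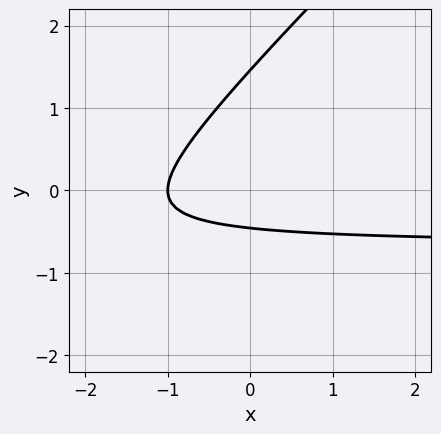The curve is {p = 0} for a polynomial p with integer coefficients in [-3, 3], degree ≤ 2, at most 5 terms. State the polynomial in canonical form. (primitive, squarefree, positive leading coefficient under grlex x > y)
3*x*y - 3*y^2 + 2*x + 3*y + 2

1. deg p = 2. No degree-1 curve has this shape.
2. From the visible intercepts: it meets the x-axis at x = -1 (among the integer gridlines).
3. Matching integer coefficients to the picture gives p.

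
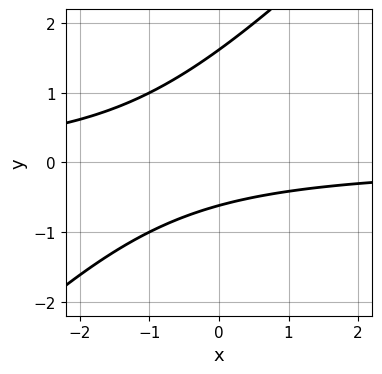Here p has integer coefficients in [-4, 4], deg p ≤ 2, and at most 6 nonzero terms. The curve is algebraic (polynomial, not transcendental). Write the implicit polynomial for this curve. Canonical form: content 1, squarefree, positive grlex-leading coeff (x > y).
x*y - y^2 + y + 1

deg p = 2.
Reading off the gridlines: no x-intercept at any integer in the box.
These observations pin down the coefficients.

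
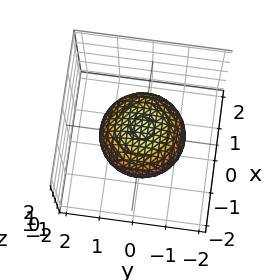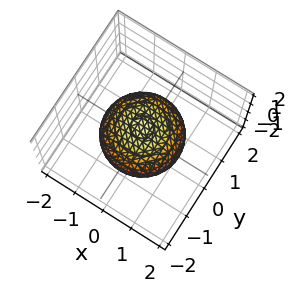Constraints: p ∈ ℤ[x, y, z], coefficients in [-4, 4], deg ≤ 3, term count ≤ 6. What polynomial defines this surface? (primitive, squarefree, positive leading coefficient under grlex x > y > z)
2*x^2 + 2*y^2 + 3*z^2 - 3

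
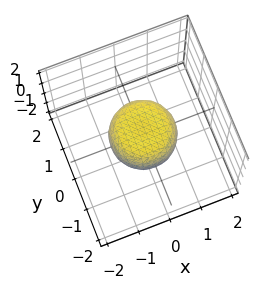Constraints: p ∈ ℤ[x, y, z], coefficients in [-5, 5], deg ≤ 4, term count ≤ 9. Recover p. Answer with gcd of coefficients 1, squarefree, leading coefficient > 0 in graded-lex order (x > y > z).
1. deg p = 4. No degree-3 surface has this shape.
2. By symmetry, the surface is invariant under rotation about z: p = q(x² + y², z).
3. Checking where it meets the axes: among the integer gridlines, it crosses the y-axis at y ∈ {-1, 1}; a circular section at z = 0 has radius exactly 1; among the integer gridlines, it crosses the x-axis at x ∈ {-1, 1}.
4. Together with the visible shape, these determine p as stated.

2*x^4 + 4*x^2*y^2 + 2*y^4 - x^2 - y^2 + 2*z^2 - 1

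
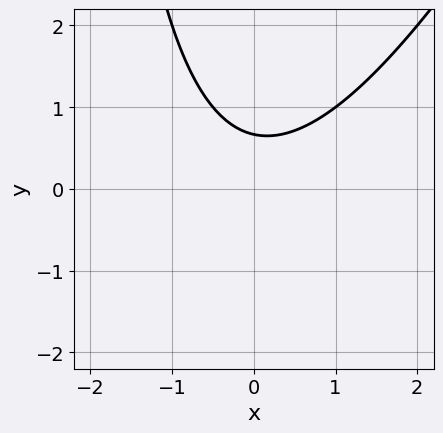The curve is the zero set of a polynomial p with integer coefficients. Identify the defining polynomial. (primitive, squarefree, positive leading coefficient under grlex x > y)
First, degree: a generic line meets the curve in up to 2 points, so deg p = 2.
Next, against the integer gridlines: it misses every integer gridline on the x-axis.
Finally, putting this together gives p.

2*x^2 - x*y - 3*y + 2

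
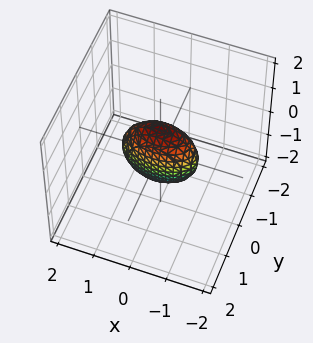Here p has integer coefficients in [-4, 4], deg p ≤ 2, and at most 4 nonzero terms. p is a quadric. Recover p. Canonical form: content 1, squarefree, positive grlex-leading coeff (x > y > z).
x^2 + 3*y^2 + z^2 - 1

First, the degree is 2 — bounded and convex; a quadric.
Next, symmetries: the y ↦ −y reflection is a symmetry, so y appears only in even powers; mirror symmetry x ↦ −x ⇒ only even powers of x; the z ↦ −z reflection is a symmetry, so z appears only in even powers.
Then, against the integer gridlines: the z-axis gridline crossings are at z ∈ {-1, 1}; the x-axis gridline crossings are at x ∈ {-1, 1}.
Finally, these observations pin down the coefficients.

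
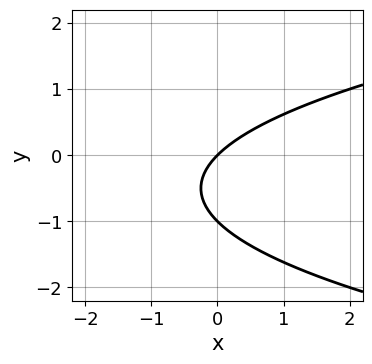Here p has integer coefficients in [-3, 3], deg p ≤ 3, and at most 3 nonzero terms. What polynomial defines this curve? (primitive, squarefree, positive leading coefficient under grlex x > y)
y^2 - x + y

(a) Degree: no degree-1 curve has this shape, so deg p = 2.
(b) Observable constraints: it meets the x-axis at x = 0 (among the integer gridlines); among the integer gridlines, it crosses the y-axis at y ∈ {-1, 0}.
(c) These observations pin down the coefficients.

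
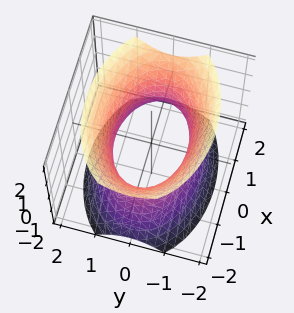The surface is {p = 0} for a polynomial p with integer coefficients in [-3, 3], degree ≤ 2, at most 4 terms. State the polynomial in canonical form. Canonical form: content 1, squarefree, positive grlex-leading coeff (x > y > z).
x^2 + 2*y^2 - z^2 - 2

First, the degree is 2 — one connected sheet with a waist; a quadric.
Then, symmetries: it's symmetric under y → −y, forcing even powers of y; the z ↦ −z reflection is a symmetry, so z appears only in even powers; mirror symmetry x ↦ −x ⇒ only even powers of x.
Next, from the axis intercepts and sections: no z-intercept at any integer in the box; the y-axis gridline crossings are at y ∈ {-1, 1}.
Finally, fitting integer coefficients to these (and the overall shape) gives p.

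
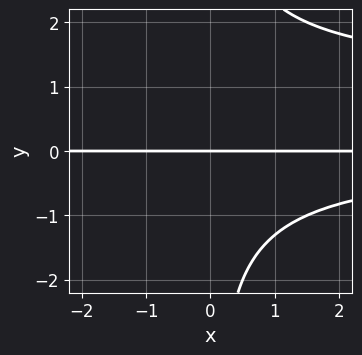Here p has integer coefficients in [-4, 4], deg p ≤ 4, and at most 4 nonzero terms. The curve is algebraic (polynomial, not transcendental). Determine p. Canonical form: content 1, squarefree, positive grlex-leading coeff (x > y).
x*y^3 - x*y^2 - 3*y

1. The degree is 4 — a generic line meets the curve in up to 4 points.
2. Checking where it meets the axes: every point of the x-axis in the box is on the curve; one y-axis crossing is at y = 0.
3. The integer polynomial consistent with all of this is the stated p.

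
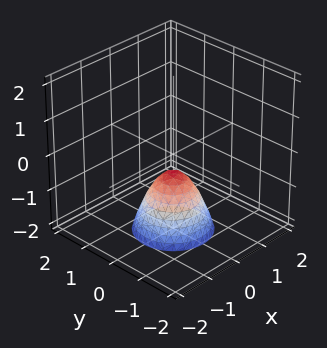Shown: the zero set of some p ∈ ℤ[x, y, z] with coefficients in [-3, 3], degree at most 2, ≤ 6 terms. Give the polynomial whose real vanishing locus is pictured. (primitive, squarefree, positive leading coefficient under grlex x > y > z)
1. Degree: no degree-1 surface has this shape, so deg p = 2.
2. Symmetries: the z-axis is an axis of rotation, so x and y enter only as x² + y².
3. From the visible intercepts: a circular section at z = -2 has radius exactly 1; it misses every integer gridline on the x-axis.
4. Assembling these constraints gives the stated polynomial.

3*x^2 + 3*y^2 + 2*z + 1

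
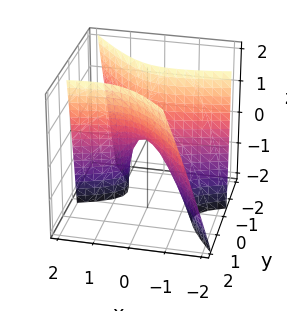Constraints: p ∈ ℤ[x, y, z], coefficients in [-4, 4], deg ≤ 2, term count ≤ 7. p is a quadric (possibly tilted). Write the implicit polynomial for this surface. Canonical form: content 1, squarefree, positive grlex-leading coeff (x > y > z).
First, deg p = 2.
Then, checking where it meets the axes: it crosses the z-axis at the gridline z = 0; it meets the y-axis at y = 0 (among the integer gridlines); it meets the x-axis at x = 0 (among the integer gridlines).
Finally, assembling these constraints gives the stated polynomial.

x^2 - 3*x*y - 3*y^2 + y*z + z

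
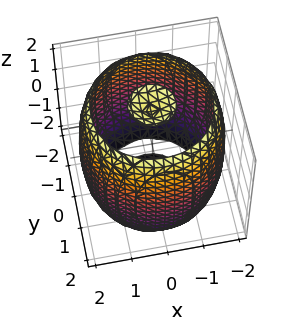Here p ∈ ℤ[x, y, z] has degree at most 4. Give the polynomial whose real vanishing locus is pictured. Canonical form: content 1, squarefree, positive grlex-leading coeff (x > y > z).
First, I count 3 distinct pieces. They look like related sheets of one shape, so recover p as a whole.
Then, deg p = 4. A generic line meets the surface in up to 4 points.
Next, symmetry: the surface is invariant under rotation about z: p = q(x² + y², z).
Then, from the axis intercepts and sections: a circular section at z = 2 has radius between 0 and 1.
Finally, together with the visible shape, these determine p as stated.

x^4 + 2*x^2*y^2 + y^4 - 3*x^2 - 3*y^2 + z^2 - 3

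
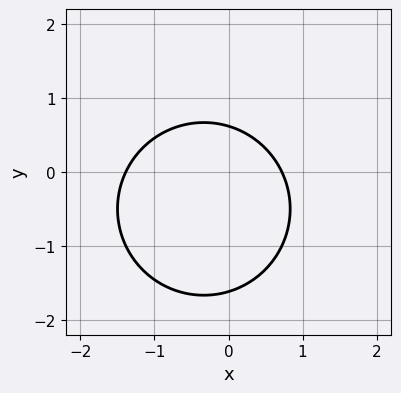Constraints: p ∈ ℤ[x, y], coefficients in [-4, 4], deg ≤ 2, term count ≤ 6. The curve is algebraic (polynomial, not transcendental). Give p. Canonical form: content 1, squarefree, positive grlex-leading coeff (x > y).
First, the degree is 2 — a generic line meets the curve in up to 2 points.
Finally, solving for integer coefficients yields p as stated.

3*x^2 + 3*y^2 + 2*x + 3*y - 3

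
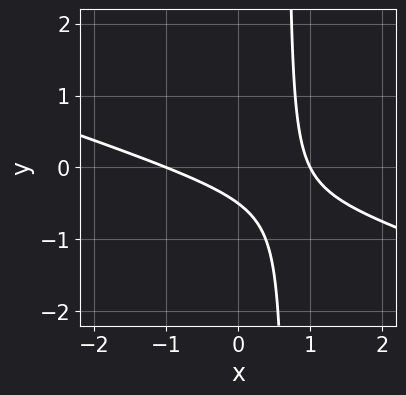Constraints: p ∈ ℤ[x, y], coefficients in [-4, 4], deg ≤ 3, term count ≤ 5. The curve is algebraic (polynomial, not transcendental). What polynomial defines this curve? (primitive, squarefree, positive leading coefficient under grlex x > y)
x^2 + 3*x*y - 2*y - 1

(a) Degree: a generic line meets the curve in up to 2 points, so deg p = 2.
(b) Reading off the gridlines: among the integer gridlines, it crosses the x-axis at x ∈ {-1, 1}.
(c) The integer polynomial consistent with all of this is the stated p.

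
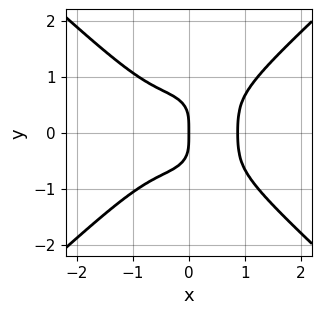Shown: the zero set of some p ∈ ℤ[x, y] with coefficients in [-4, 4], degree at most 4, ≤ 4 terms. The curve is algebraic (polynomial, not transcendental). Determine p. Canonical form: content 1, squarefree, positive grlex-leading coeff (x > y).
3*x^4 - x^2*y^2 - 3*y^4 - 2*x

First, degree: the shape is more complex than any degree-3 curve, so deg p = 4.
Next, symmetries: the y ↦ −y reflection is a symmetry, so y appears only in even powers.
Then, reading off the gridlines: it crosses the x-axis at the gridline x = 0; it crosses the y-axis at the gridline y = 0.
Finally, putting this together gives p.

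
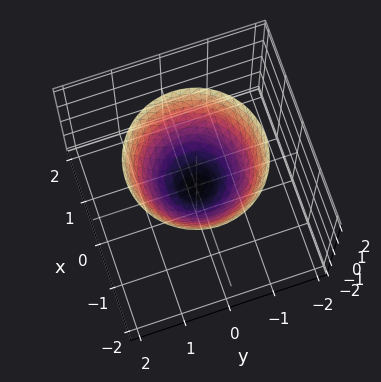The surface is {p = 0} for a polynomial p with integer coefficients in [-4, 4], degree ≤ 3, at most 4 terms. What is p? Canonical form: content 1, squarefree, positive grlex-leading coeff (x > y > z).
x^2 + y^2 - z

Degree: a single bowl opening along one axis; a quadric, so deg p = 2.
Symmetry: every cross-section ⟂ z is a circle, so x, y appear only via x² + y².
From the visible intercepts: a circular section at z = 2 has radius between 1 and 2; it crosses the x-axis at the gridline x = 0; it crosses the z-axis at the gridline z = 0; it crosses the y-axis at the gridline y = 0.
Solving for integer coefficients yields p as stated.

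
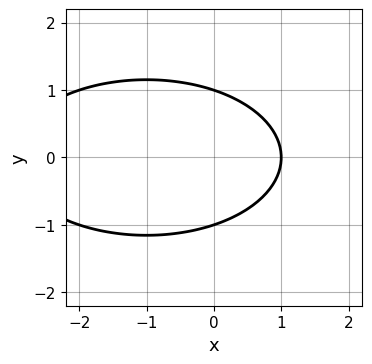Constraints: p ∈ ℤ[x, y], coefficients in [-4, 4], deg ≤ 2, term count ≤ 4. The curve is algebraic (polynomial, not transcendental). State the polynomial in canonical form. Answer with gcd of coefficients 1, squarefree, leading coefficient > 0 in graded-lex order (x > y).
(a) The degree is 2 — the shape is more complex than any degree-1 curve.
(b) Symmetries: mirror symmetry y ↦ −y ⇒ only even powers of y.
(c) From the visible intercepts: it crosses the x-axis at the gridline x = 1; the y-axis gridline crossings are at y ∈ {-1, 1}.
(d) Assembling these constraints gives the stated polynomial.

x^2 + 3*y^2 + 2*x - 3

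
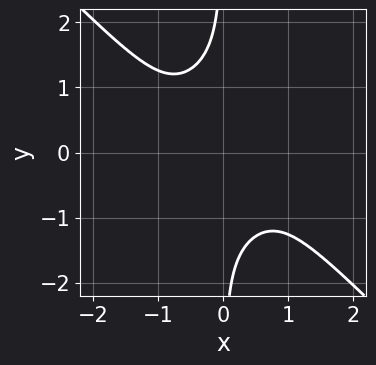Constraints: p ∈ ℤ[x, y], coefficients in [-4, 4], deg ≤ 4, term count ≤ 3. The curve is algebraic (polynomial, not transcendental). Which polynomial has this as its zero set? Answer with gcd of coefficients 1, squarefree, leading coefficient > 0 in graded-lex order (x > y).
(a) The degree is 4 — a generic line meets the curve in up to 4 points.
(b) Checking where it meets the axes: no y-intercept at any integer in the box; the curve avoids every integer x-axis point in the box.
(c) These observations pin down the coefficients.

x^4 + x*y^3 + 1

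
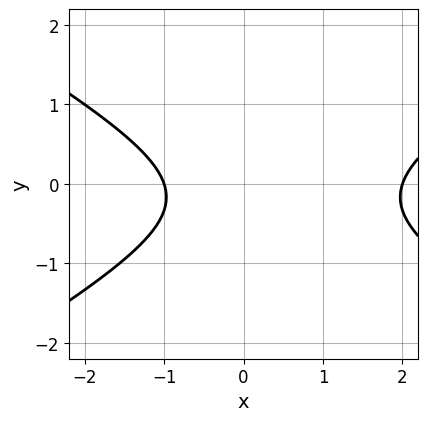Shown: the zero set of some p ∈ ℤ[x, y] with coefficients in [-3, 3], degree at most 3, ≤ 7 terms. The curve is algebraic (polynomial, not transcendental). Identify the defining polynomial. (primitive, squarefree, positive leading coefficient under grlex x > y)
First, degree: the shape is more complex than any degree-1 curve, so deg p = 2.
Next, from the visible intercepts: the x-axis gridline crossings are at x ∈ {-1, 2}; the curve avoids every integer y-axis point in the box.
Finally, fitting integer coefficients to these (and the overall shape) gives p.

x^2 - 3*y^2 - x - y - 2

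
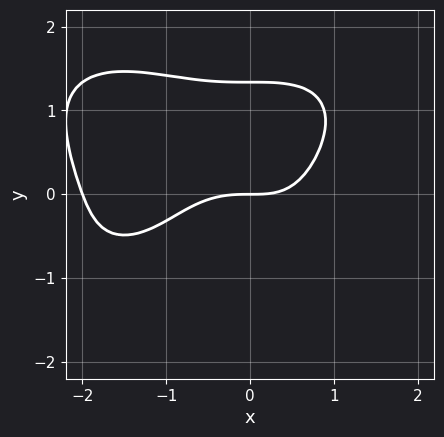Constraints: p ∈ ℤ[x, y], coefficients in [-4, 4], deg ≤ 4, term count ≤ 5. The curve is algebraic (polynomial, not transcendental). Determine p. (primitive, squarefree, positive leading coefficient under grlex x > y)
x^4 + 2*y^4 + 2*x^3 - y^3 - 3*y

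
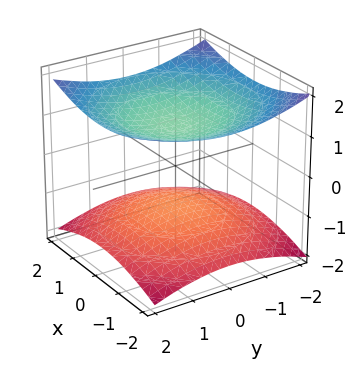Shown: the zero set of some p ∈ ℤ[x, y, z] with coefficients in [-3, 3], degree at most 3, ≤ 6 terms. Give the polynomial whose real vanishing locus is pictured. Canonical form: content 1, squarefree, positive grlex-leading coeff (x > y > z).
1. The picture has 2 separate pieces. Treating them together as one polynomial.
2. The degree is 2 — two separate bowl-shaped sheets opening away from each other; a quadric.
3. By symmetry, the z-axis is an axis of rotation, so x and y enter only as x² + y²; the z ↦ −z reflection is a symmetry, so z appears only in even powers.
4. Against the integer gridlines: it misses every integer gridline on the x-axis; among the integer gridlines, it crosses the z-axis at z ∈ {-1, 1}; no y-intercept at any integer in the box.
5. Solving for integer coefficients yields p as stated.

x^2 + y^2 - 3*z^2 + 3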